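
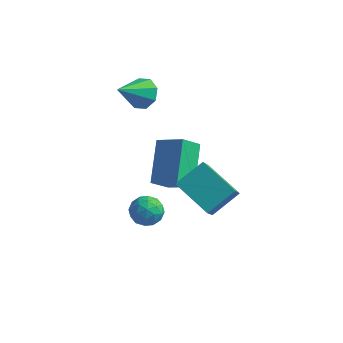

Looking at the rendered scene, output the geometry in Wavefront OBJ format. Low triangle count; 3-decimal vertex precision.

v -2.769 1.831 1.329
v -2.139 1.945 1.809
v -3.311 0.609 2.331
v -2.62 2.289 1.968
v -3.189 2.364 1.753
v -3.511 2.127 1.29
v -3.399 1.717 0.85
v -2.918 1.373 0.69
v -2.35 1.298 0.905
v -2.027 1.535 1.369
v 0.118 -0.968 -1.111
v -0.378 0.651 0.165
v -1.118 -0.869 -1.718
v -1.614 0.75 -0.442
v 0.554 -0.23 -1.878
v 0.058 1.389 -0.602
v -0.682 -0.131 -2.485
v -1.178 1.488 -1.209
v -1.353 -1.388 -2.289
v -0.84 -1.012 -2.718
v -0.94 -2.468 -2.742
v -0.427 -2.092 -3.171
v -0.349 -2.11 -2.408
v -0.605 -1.442 -2.128
v -1.175 -2.038 -3.332
v -1.431 -1.37 -3.052
v -0.73 -1.413 -3.363
v -0.22 -1.458 -2.791
v -1.56 -2.022 -2.669
v -1.05 -2.067 -2.097
v -1.133 -1.105 -2.463
v -0.647 -2.375 -2.997
v -0.602 -2.385 -2.548
v -0.3 -2.164 -2.8
v -0.995 -1.358 -2.117
v -0.693 -1.137 -2.369
v -0.405 -1.783 -2.186
v -1.087 -2.343 -3.091
v -0.785 -2.122 -3.343
v -1.48 -1.316 -2.66
v -1.178 -1.095 -2.912
v -1.375 -1.697 -3.274
v -0.767 -1.12 -3.095
v -0.524 -1.754 -3.361
v -0.964 -1.723 -3.456
v -1.114 -1.33 -3.291
v -0.467 -1.146 -2.759
v -0.224 -1.781 -3.025
v -0.178 -1.791 -2.577
v -0.328 -1.399 -2.412
v -0.402 -1.382 -3.138
v -1.556 -1.699 -2.435
v -1.313 -2.334 -2.701
v -1.452 -2.081 -3.048
v -1.602 -1.689 -2.883
v -1.256 -1.726 -2.099
v -1.013 -2.36 -2.365
v -0.666 -2.15 -2.169
v -0.816 -1.757 -2.004
v -1.378 -2.098 -2.322
v 0.697 -1.858 -0.364
v 0.96 -2.95 0.845
v 1.397 -0.827 0.416
v 1.66 -1.919 1.625
v 2.28 -2.341 -1.145
v 2.543 -3.433 0.064
v 2.98 -1.31 -0.365
v 3.243 -2.402 0.844
f 2 1 4
f 2 4 3
f 4 1 5
f 4 5 3
f 5 1 6
f 5 6 3
f 6 1 7
f 6 7 3
f 7 1 8
f 7 8 3
f 8 1 9
f 8 9 3
f 9 1 10
f 9 10 3
f 10 1 2
f 10 2 3
f 12 14 11
f 15 12 11
f 11 14 13
f 13 15 11
f 12 18 14
f 16 12 15
f 16 18 12
f 14 18 13
f 17 15 13
f 13 18 17
f 17 16 15
f 18 16 17
f 19 56 35
f 56 30 59
f 35 59 24
f 56 59 35
f 19 35 31
f 35 24 36
f 31 36 20
f 35 36 31
f 19 31 40
f 31 20 41
f 40 41 26
f 31 41 40
f 19 40 52
f 40 26 55
f 52 55 29
f 40 55 52
f 19 52 56
f 52 29 60
f 56 60 30
f 52 60 56
f 20 36 47
f 36 24 50
f 47 50 28
f 36 50 47
f 24 59 37
f 59 30 58
f 37 58 23
f 59 58 37
f 30 60 57
f 60 29 53
f 57 53 21
f 60 53 57
f 29 55 54
f 55 26 42
f 54 42 25
f 55 42 54
f 26 41 46
f 41 20 43
f 46 43 27
f 41 43 46
f 22 48 34
f 48 28 49
f 34 49 23
f 48 49 34
f 22 34 32
f 34 23 33
f 32 33 21
f 34 33 32
f 22 32 39
f 32 21 38
f 39 38 25
f 32 38 39
f 22 39 44
f 39 25 45
f 44 45 27
f 39 45 44
f 22 44 48
f 44 27 51
f 48 51 28
f 44 51 48
f 23 49 37
f 49 28 50
f 37 50 24
f 49 50 37
f 21 33 57
f 33 23 58
f 57 58 30
f 33 58 57
f 25 38 54
f 38 21 53
f 54 53 29
f 38 53 54
f 27 45 46
f 45 25 42
f 46 42 26
f 45 42 46
f 28 51 47
f 51 27 43
f 47 43 20
f 51 43 47
f 62 64 61
f 65 62 61
f 61 64 63
f 63 65 61
f 62 68 64
f 66 62 65
f 66 68 62
f 64 68 63
f 67 65 63
f 63 68 67
f 67 66 65
f 68 66 67



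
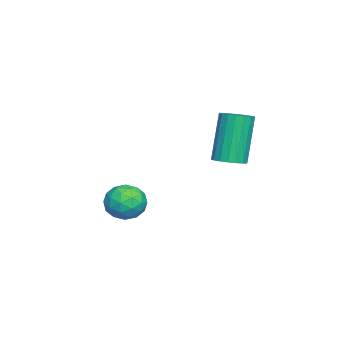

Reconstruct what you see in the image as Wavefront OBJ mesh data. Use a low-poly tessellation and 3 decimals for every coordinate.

v -1.884 -1.11 -0.8
v -1.457 -1.783 -1.155
v -3.083 -1.857 -0.825
v -2.656 -2.53 -1.18
v -2.498 -2.3 -0.353
v -1.757 -1.839 -0.338
v -2.783 -1.801 -1.642
v -2.042 -1.34 -1.627
v -2.013 -2.21 -1.676
v -1.837 -2.519 -0.879
v -2.703 -1.121 -1.101
v -2.527 -1.43 -0.304
v -1.566 -1.381 -0.976
v -2.974 -2.259 -1.004
v -2.882 -2.124 -0.518
v -2.631 -2.52 -0.727
v -1.742 -1.414 -0.495
v -1.491 -1.81 -0.704
v -2.103 -2.114 -0.232
v -3.049 -1.83 -1.276
v -2.798 -2.226 -1.485
v -1.909 -1.12 -1.253
v -1.658 -1.516 -1.462
v -2.437 -1.526 -1.748
v -1.641 -2.028 -1.49
v -2.346 -2.467 -1.505
v -2.42 -2.038 -1.777
v -1.985 -1.767 -1.768
v -1.538 -2.209 -1.022
v -2.242 -2.648 -1.036
v -2.149 -2.513 -0.55
v -1.714 -2.242 -0.541
v -1.864 -2.46 -1.328
v -2.298 -0.992 -0.944
v -3.002 -1.431 -0.958
v -2.826 -1.398 -1.439
v -2.391 -1.127 -1.43
v -2.194 -1.173 -0.475
v -2.899 -1.612 -0.49
v -2.555 -1.873 -0.212
v -2.12 -1.602 -0.203
v -2.676 -1.18 -0.652
v -0.895 2.333 2.026
v -0.313 2.131 2.232
v -0.983 2.264 4.26
v -1.565 2.467 4.054
v -0.281 2.418 2.223
v -0.951 2.552 4.251
v -0.372 2.689 2.175
v -1.042 2.822 4.203
v -0.566 2.889 2.098
v -1.236 3.022 4.126
v -0.825 2.979 2.007
v -1.495 3.113 4.035
v -1.098 2.941 1.919
v -1.768 3.075 3.947
v -1.331 2.783 1.852
v -2.001 2.917 3.88
v -1.477 2.536 1.82
v -2.147 2.669 3.848
v -1.509 2.248 1.829
v -2.179 2.382 3.857
v -1.418 1.978 1.877
v -2.088 2.111 3.905
v -1.224 1.778 1.954
v -1.894 1.911 3.982
v -0.965 1.687 2.045
v -1.635 1.821 4.073
v -0.692 1.725 2.133
v -1.362 1.859 4.161
v -0.459 1.883 2.2
v -1.129 2.017 4.228
f 1 38 17
f 38 12 41
f 17 41 6
f 38 41 17
f 1 17 13
f 17 6 18
f 13 18 2
f 17 18 13
f 1 13 22
f 13 2 23
f 22 23 8
f 13 23 22
f 1 22 34
f 22 8 37
f 34 37 11
f 22 37 34
f 1 34 38
f 34 11 42
f 38 42 12
f 34 42 38
f 2 18 29
f 18 6 32
f 29 32 10
f 18 32 29
f 6 41 19
f 41 12 40
f 19 40 5
f 41 40 19
f 12 42 39
f 42 11 35
f 39 35 3
f 42 35 39
f 11 37 36
f 37 8 24
f 36 24 7
f 37 24 36
f 8 23 28
f 23 2 25
f 28 25 9
f 23 25 28
f 4 30 16
f 30 10 31
f 16 31 5
f 30 31 16
f 4 16 14
f 16 5 15
f 14 15 3
f 16 15 14
f 4 14 21
f 14 3 20
f 21 20 7
f 14 20 21
f 4 21 26
f 21 7 27
f 26 27 9
f 21 27 26
f 4 26 30
f 26 9 33
f 30 33 10
f 26 33 30
f 5 31 19
f 31 10 32
f 19 32 6
f 31 32 19
f 3 15 39
f 15 5 40
f 39 40 12
f 15 40 39
f 7 20 36
f 20 3 35
f 36 35 11
f 20 35 36
f 9 27 28
f 27 7 24
f 28 24 8
f 27 24 28
f 10 33 29
f 33 9 25
f 29 25 2
f 33 25 29
f 44 43 47
f 44 47 45
f 45 47 48
f 45 48 46
f 47 43 49
f 47 49 48
f 48 49 50
f 48 50 46
f 49 43 51
f 49 51 50
f 50 51 52
f 50 52 46
f 51 43 53
f 51 53 52
f 52 53 54
f 52 54 46
f 53 43 55
f 53 55 54
f 54 55 56
f 54 56 46
f 55 43 57
f 55 57 56
f 56 57 58
f 56 58 46
f 57 43 59
f 57 59 58
f 58 59 60
f 58 60 46
f 59 43 61
f 59 61 60
f 60 61 62
f 60 62 46
f 61 43 63
f 61 63 62
f 62 63 64
f 62 64 46
f 63 43 65
f 63 65 64
f 64 65 66
f 64 66 46
f 65 43 67
f 65 67 66
f 66 67 68
f 66 68 46
f 67 43 69
f 67 69 68
f 68 69 70
f 68 70 46
f 69 43 71
f 69 71 70
f 70 71 72
f 70 72 46
f 71 43 44
f 71 44 72
f 72 44 45
f 72 45 46



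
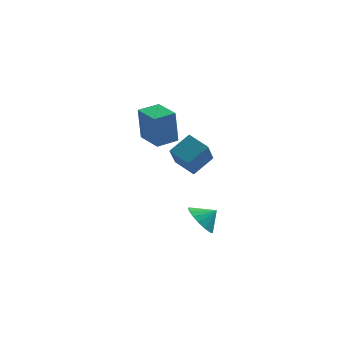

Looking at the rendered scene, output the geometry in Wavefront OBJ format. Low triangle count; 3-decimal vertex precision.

v -3.055 2.318 1.425
v -3.201 2.274 3.419
v -3.93 3.657 1.389
v -4.076 3.614 3.384
v -2.004 3.006 1.516
v -2.15 2.963 3.511
v -2.879 4.346 1.481
v -3.025 4.302 3.475
v -0.839 -3.008 -0.741
v -0.246 -3.006 -1.509
v -0.061 -2.832 -0.139
v -0.378 -2.562 -1.468
v -0.615 -2.221 -1.262
v -0.904 -2.06 -0.936
v -1.177 -2.116 -0.565
v -1.374 -2.377 -0.235
v -1.448 -2.782 -0.02
v -1.382 -3.239 0.029
v -1.193 -3.643 -0.098
v -0.922 -3.902 -0.373
v -0.632 -3.956 -0.732
v -0.39 -3.793 -1.093
v -0.251 -3.45 -1.373
v -2.106 -0.104 1.665
v -2.364 -1.2 3.056
v -1.157 0.622 2.413
v -1.415 -0.474 3.804
v -1.185 -0.866 1.236
v -1.443 -1.962 2.627
v -0.236 -0.14 1.984
v -0.494 -1.236 3.375
f 2 4 1
f 5 2 1
f 1 4 3
f 3 5 1
f 2 8 4
f 6 2 5
f 6 8 2
f 4 8 3
f 7 5 3
f 3 8 7
f 7 6 5
f 8 6 7
f 10 9 12
f 10 12 11
f 12 9 13
f 12 13 11
f 13 9 14
f 13 14 11
f 14 9 15
f 14 15 11
f 15 9 16
f 15 16 11
f 16 9 17
f 16 17 11
f 17 9 18
f 17 18 11
f 18 9 19
f 18 19 11
f 19 9 20
f 19 20 11
f 20 9 21
f 20 21 11
f 21 9 22
f 21 22 11
f 22 9 23
f 22 23 11
f 23 9 10
f 23 10 11
f 25 27 24
f 28 25 24
f 24 27 26
f 26 28 24
f 25 31 27
f 29 25 28
f 29 31 25
f 27 31 26
f 30 28 26
f 26 31 30
f 30 29 28
f 31 29 30



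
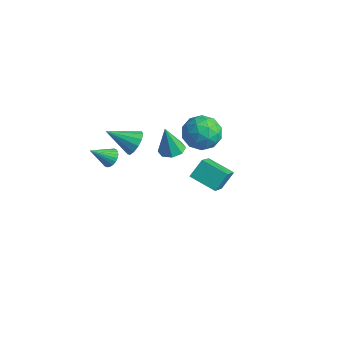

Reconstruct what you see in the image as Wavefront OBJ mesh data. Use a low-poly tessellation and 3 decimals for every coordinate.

v -1.987 -3.312 1.768
v -1.616 -3.128 2.159
v -2.413 -4.248 2.612
v -1.794 -3.004 2.207
v -2.002 -2.927 2.187
v -2.207 -2.908 2.104
v -2.379 -2.951 1.97
v -2.491 -3.049 1.805
v -2.527 -3.187 1.634
v -2.48 -3.345 1.484
v -2.358 -3.497 1.376
v -2.18 -3.621 1.329
v -1.972 -3.698 1.348
v -1.767 -3.716 1.432
v -1.595 -3.673 1.566
v -1.483 -3.575 1.731
v -1.447 -3.437 1.902
v -1.494 -3.28 2.052
v -0.792 -0.398 1.518
v -0.246 -0.853 1.529
v -1.028 -0.642 3.122
v -0.093 -0.341 1.629
v -0.349 0.137 1.664
v -0.864 0.302 1.613
v -1.337 0.056 1.506
v -1.491 -0.455 1.406
v -1.235 -0.933 1.371
v -0.719 -1.098 1.422
v -2.505 2.776 -3.668
v -2.498 3.618 -2.827
v -1.094 3.273 -4.177
v -1.087 4.115 -3.335
v -1.573 1.465 -2.365
v -1.566 2.307 -1.523
v -0.162 1.962 -2.873
v -0.155 2.804 -2.032
v -0.733 1.68 1.728
v 0.225 1.961 2.145
v -0.665 0.159 2.595
v 0.293 0.44 3.012
v -0.605 0.961 3.32
v -0.647 1.901 2.784
v 0.207 0.219 1.956
v 0.165 1.159 1.42
v 0.807 1.058 2.286
v 0.305 1.516 3.13
v -0.745 0.604 1.61
v -1.247 1.062 2.454
v -0.26 1.954 1.86
v -0.18 0.166 2.88
v -0.708 0.472 3.061
v -0.144 0.637 3.306
v -0.773 1.919 2.236
v -0.209 2.084 2.482
v -0.697 1.496 3.172
v -0.231 0.036 2.258
v 0.333 0.201 2.504
v -0.296 1.483 1.434
v 0.268 1.648 1.679
v 0.257 0.624 1.568
v 0.645 1.589 2.189
v 0.685 0.694 2.698
v 0.634 0.565 2.077
v 0.61 1.117 1.762
v 0.35 1.858 2.684
v 0.39 0.964 3.194
v -0.138 1.27 3.375
v -0.162 1.822 3.06
v 0.692 1.327 2.767
v -0.83 1.156 1.546
v -0.79 0.262 2.056
v -0.278 0.298 1.68
v -0.302 0.85 1.365
v -1.125 1.426 2.042
v -1.085 0.531 2.551
v -1.05 1.003 2.978
v -1.074 1.555 2.663
v -1.132 0.793 1.973
v -1.093 -2.486 3.047
v -0.557 -3.01 3.05
v -2.087 -3.494 3.893
v -0.498 -2.777 3.398
v -0.628 -2.451 3.634
v -0.905 -2.137 3.683
v -1.242 -1.932 3.531
v -1.532 -1.904 3.224
v -1.682 -2.06 2.862
v -1.646 -2.351 2.558
v -1.434 -2.685 2.409
v -1.113 -2.956 2.463
v -0.787 -3.077 2.702
f 2 1 4
f 2 4 3
f 4 1 5
f 4 5 3
f 5 1 6
f 5 6 3
f 6 1 7
f 6 7 3
f 7 1 8
f 7 8 3
f 8 1 9
f 8 9 3
f 9 1 10
f 9 10 3
f 10 1 11
f 10 11 3
f 11 1 12
f 11 12 3
f 12 1 13
f 12 13 3
f 13 1 14
f 13 14 3
f 14 1 15
f 14 15 3
f 15 1 16
f 15 16 3
f 16 1 17
f 16 17 3
f 17 1 18
f 17 18 3
f 18 1 2
f 18 2 3
f 20 19 22
f 20 22 21
f 22 19 23
f 22 23 21
f 23 19 24
f 23 24 21
f 24 19 25
f 24 25 21
f 25 19 26
f 25 26 21
f 26 19 27
f 26 27 21
f 27 19 28
f 27 28 21
f 28 19 20
f 28 20 21
f 30 32 29
f 33 30 29
f 29 32 31
f 31 33 29
f 30 36 32
f 34 30 33
f 34 36 30
f 32 36 31
f 35 33 31
f 31 36 35
f 35 34 33
f 36 34 35
f 37 74 53
f 74 48 77
f 53 77 42
f 74 77 53
f 37 53 49
f 53 42 54
f 49 54 38
f 53 54 49
f 37 49 58
f 49 38 59
f 58 59 44
f 49 59 58
f 37 58 70
f 58 44 73
f 70 73 47
f 58 73 70
f 37 70 74
f 70 47 78
f 74 78 48
f 70 78 74
f 38 54 65
f 54 42 68
f 65 68 46
f 54 68 65
f 42 77 55
f 77 48 76
f 55 76 41
f 77 76 55
f 48 78 75
f 78 47 71
f 75 71 39
f 78 71 75
f 47 73 72
f 73 44 60
f 72 60 43
f 73 60 72
f 44 59 64
f 59 38 61
f 64 61 45
f 59 61 64
f 40 66 52
f 66 46 67
f 52 67 41
f 66 67 52
f 40 52 50
f 52 41 51
f 50 51 39
f 52 51 50
f 40 50 57
f 50 39 56
f 57 56 43
f 50 56 57
f 40 57 62
f 57 43 63
f 62 63 45
f 57 63 62
f 40 62 66
f 62 45 69
f 66 69 46
f 62 69 66
f 41 67 55
f 67 46 68
f 55 68 42
f 67 68 55
f 39 51 75
f 51 41 76
f 75 76 48
f 51 76 75
f 43 56 72
f 56 39 71
f 72 71 47
f 56 71 72
f 45 63 64
f 63 43 60
f 64 60 44
f 63 60 64
f 46 69 65
f 69 45 61
f 65 61 38
f 69 61 65
f 80 79 82
f 80 82 81
f 82 79 83
f 82 83 81
f 83 79 84
f 83 84 81
f 84 79 85
f 84 85 81
f 85 79 86
f 85 86 81
f 86 79 87
f 86 87 81
f 87 79 88
f 87 88 81
f 88 79 89
f 88 89 81
f 89 79 90
f 89 90 81
f 90 79 91
f 90 91 81
f 91 79 80
f 91 80 81



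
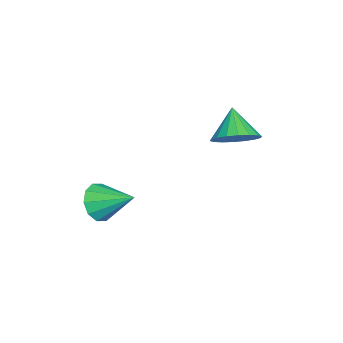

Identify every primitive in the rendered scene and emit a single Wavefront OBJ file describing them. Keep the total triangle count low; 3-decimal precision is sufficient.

v 2.872 -2.119 -2.772
v 3.181 -1.782 -3.536
v 3.248 -0.681 -1.988
v 2.646 -1.661 -3.501
v 2.197 -1.715 -3.188
v 2.006 -1.923 -2.716
v 2.146 -2.206 -2.265
v 2.564 -2.455 -2.008
v 3.099 -2.576 -2.043
v 3.548 -2.522 -2.356
v 3.739 -2.314 -2.829
v 3.599 -2.032 -3.279
v -1.592 2.108 -1.575
v -1.1 2.725 -0.945
v -2.568 1.752 -0.465
v -1.408 2.995 -1.129
v -1.753 3.09 -1.401
v -2.066 2.99 -1.708
v -2.285 2.716 -1.989
v -2.367 2.321 -2.187
v -2.296 1.884 -2.265
v -2.085 1.491 -2.205
v -1.777 1.221 -2.021
v -1.432 1.126 -1.749
v -1.119 1.226 -1.442
v -0.9 1.5 -1.162
v -0.818 1.895 -0.963
v -0.889 2.332 -0.886
f 2 1 4
f 2 4 3
f 4 1 5
f 4 5 3
f 5 1 6
f 5 6 3
f 6 1 7
f 6 7 3
f 7 1 8
f 7 8 3
f 8 1 9
f 8 9 3
f 9 1 10
f 9 10 3
f 10 1 11
f 10 11 3
f 11 1 12
f 11 12 3
f 12 1 2
f 12 2 3
f 14 13 16
f 14 16 15
f 16 13 17
f 16 17 15
f 17 13 18
f 17 18 15
f 18 13 19
f 18 19 15
f 19 13 20
f 19 20 15
f 20 13 21
f 20 21 15
f 21 13 22
f 21 22 15
f 22 13 23
f 22 23 15
f 23 13 24
f 23 24 15
f 24 13 25
f 24 25 15
f 25 13 26
f 25 26 15
f 26 13 27
f 26 27 15
f 27 13 28
f 27 28 15
f 28 13 14
f 28 14 15



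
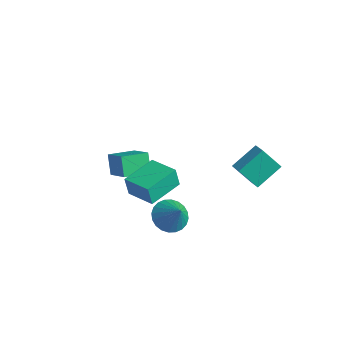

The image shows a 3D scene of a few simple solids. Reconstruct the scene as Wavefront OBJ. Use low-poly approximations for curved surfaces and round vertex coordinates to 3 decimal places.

v -3.749 -1.204 -2.081
v -4.417 -0.778 -1.063
v -3.206 0.227 -2.325
v -3.875 0.654 -1.307
v -2.265 -1.574 -0.953
v -2.934 -1.147 0.065
v -1.723 -0.142 -1.197
v -2.391 0.284 -0.179
v 0.416 -0.799 -2.967
v 1.257 -0.733 -3.575
v 1.364 -0.941 -1.673
v 1.193 -0.343 -3.486
v 1.011 -0.022 -3.318
v 0.739 0.181 -3.096
v 0.417 0.235 -2.854
v 0.095 0.131 -2.63
v -0.178 -0.115 -2.457
v -0.36 -0.464 -2.362
v -0.425 -0.865 -2.358
v -0.361 -1.256 -2.448
v -0.179 -1.577 -2.616
v 0.094 -1.779 -2.838
v 0.416 -1.833 -3.08
v 0.737 -1.729 -3.304
v 1.01 -1.484 -3.477
v 1.193 -1.134 -3.572
v 1.274 2.933 -0.565
v 1.496 4.475 0.336
v 2.083 3.564 -1.845
v 2.304 5.106 -0.943
v 2.076 2.614 -0.217
v 2.297 4.156 0.685
v 2.884 3.245 -1.496
v 3.106 4.787 -0.595
v 0.387 -3.657 1.064
v 0.188 -3.75 2.193
v 0.279 -1.636 1.211
v 0.081 -1.729 2.34
v 2.039 -3.591 1.36
v 1.841 -3.684 2.489
v 1.932 -1.57 1.507
v 1.733 -1.663 2.636
f 2 4 1
f 5 2 1
f 1 4 3
f 3 5 1
f 2 8 4
f 6 2 5
f 6 8 2
f 4 8 3
f 7 5 3
f 3 8 7
f 7 6 5
f 8 6 7
f 10 9 12
f 10 12 11
f 12 9 13
f 12 13 11
f 13 9 14
f 13 14 11
f 14 9 15
f 14 15 11
f 15 9 16
f 15 16 11
f 16 9 17
f 16 17 11
f 17 9 18
f 17 18 11
f 18 9 19
f 18 19 11
f 19 9 20
f 19 20 11
f 20 9 21
f 20 21 11
f 21 9 22
f 21 22 11
f 22 9 23
f 22 23 11
f 23 9 24
f 23 24 11
f 24 9 25
f 24 25 11
f 25 9 26
f 25 26 11
f 26 9 10
f 26 10 11
f 28 30 27
f 31 28 27
f 27 30 29
f 29 31 27
f 28 34 30
f 32 28 31
f 32 34 28
f 30 34 29
f 33 31 29
f 29 34 33
f 33 32 31
f 34 32 33
f 36 38 35
f 39 36 35
f 35 38 37
f 37 39 35
f 36 42 38
f 40 36 39
f 40 42 36
f 38 42 37
f 41 39 37
f 37 42 41
f 41 40 39
f 42 40 41



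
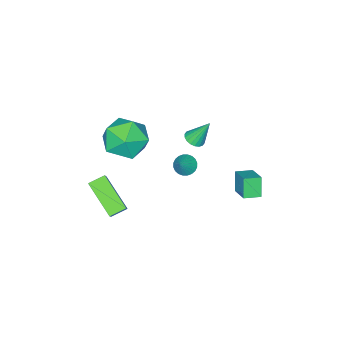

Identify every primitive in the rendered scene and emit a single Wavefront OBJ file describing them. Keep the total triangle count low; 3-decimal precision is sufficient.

v 1.799 -1.79 4.607
v 2.229 -2.518 3.772
v 0.011 -2.342 4.168
v 0.441 -3.07 3.333
v 0.627 -3.309 4.482
v 1.732 -2.967 4.754
v 0.508 -1.893 3.186
v 1.613 -1.551 3.458
v 1.431 -2.582 2.894
v 1.505 -3.456 3.695
v 0.735 -1.404 4.245
v 0.809 -2.278 5.046
v -3.359 -3.051 -1.828
v -2.981 -2.859 -2.223
v -2.661 -2.789 -1.032
v -3.099 -2.671 -2.181
v -3.258 -2.541 -2.084
v -3.431 -2.488 -1.949
v -3.594 -2.522 -1.795
v -3.721 -2.635 -1.647
v -3.793 -2.813 -1.525
v -3.799 -3.026 -1.45
v -3.737 -3.243 -1.432
v -3.619 -3.431 -1.475
v -3.46 -3.561 -1.571
v -3.287 -3.613 -1.706
v -3.124 -3.58 -1.86
v -2.997 -3.466 -2.009
v -2.925 -3.289 -2.13
v -2.919 -3.076 -2.205
v -2.802 1.524 0.014
v -3.16 1.193 0.943
v -2.284 2.465 0.549
v -2.643 2.134 1.479
v -2.117 1.086 0.121
v -2.476 0.755 1.051
v -1.6 2.027 0.657
v -1.958 1.696 1.586
v 0.597 -2.942 -2.077
v 0.329 -4.512 -0.952
v 1.607 -2.006 -0.531
v 1.339 -3.576 0.594
v 1.321 -3.264 -2.354
v 1.053 -4.834 -1.229
v 2.331 -2.328 -0.808
v 2.063 -3.898 0.317
v -1.998 -1.244 2.461
v -1.628 -0.895 2.42
v -2.382 -0.696 3.679
v -1.805 -0.794 2.319
v -2.019 -0.782 2.246
v -2.23 -0.862 2.216
v -2.394 -1.017 2.234
v -2.48 -1.218 2.297
v -2.471 -1.423 2.393
v -2.367 -1.594 2.502
v -2.191 -1.695 2.603
v -1.977 -1.706 2.676
v -1.766 -1.627 2.706
v -1.602 -1.471 2.688
v -1.516 -1.271 2.625
v -1.525 -1.065 2.529
f 1 12 6
f 1 6 2
f 1 2 8
f 1 8 11
f 1 11 12
f 2 6 10
f 6 12 5
f 12 11 3
f 11 8 7
f 8 2 9
f 4 10 5
f 4 5 3
f 4 3 7
f 4 7 9
f 4 9 10
f 5 10 6
f 3 5 12
f 7 3 11
f 9 7 8
f 10 9 2
f 14 13 16
f 14 16 15
f 16 13 17
f 16 17 15
f 17 13 18
f 17 18 15
f 18 13 19
f 18 19 15
f 19 13 20
f 19 20 15
f 20 13 21
f 20 21 15
f 21 13 22
f 21 22 15
f 22 13 23
f 22 23 15
f 23 13 24
f 23 24 15
f 24 13 25
f 24 25 15
f 25 13 26
f 25 26 15
f 26 13 27
f 26 27 15
f 27 13 28
f 27 28 15
f 28 13 29
f 28 29 15
f 29 13 30
f 29 30 15
f 30 13 14
f 30 14 15
f 32 34 31
f 35 32 31
f 31 34 33
f 33 35 31
f 32 38 34
f 36 32 35
f 36 38 32
f 34 38 33
f 37 35 33
f 33 38 37
f 37 36 35
f 38 36 37
f 40 42 39
f 43 40 39
f 39 42 41
f 41 43 39
f 40 46 42
f 44 40 43
f 44 46 40
f 42 46 41
f 45 43 41
f 41 46 45
f 45 44 43
f 46 44 45
f 48 47 50
f 48 50 49
f 50 47 51
f 50 51 49
f 51 47 52
f 51 52 49
f 52 47 53
f 52 53 49
f 53 47 54
f 53 54 49
f 54 47 55
f 54 55 49
f 55 47 56
f 55 56 49
f 56 47 57
f 56 57 49
f 57 47 58
f 57 58 49
f 58 47 59
f 58 59 49
f 59 47 60
f 59 60 49
f 60 47 61
f 60 61 49
f 61 47 62
f 61 62 49
f 62 47 48
f 62 48 49



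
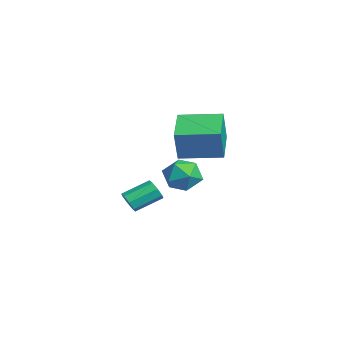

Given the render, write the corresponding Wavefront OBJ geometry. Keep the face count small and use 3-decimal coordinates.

v -3.768 -1.299 -4.25
v -3.516 -1.002 -4.771
v -3.721 0.435 -4.052
v -3.972 0.139 -3.53
v -4.01 -1.057 -4.802
v -4.215 0.38 -4.083
v -4.361 -1.253 -4.51
v -4.566 0.184 -3.791
v -4.365 -1.476 -4.065
v -4.57 -0.039 -3.346
v -4.019 -1.595 -3.728
v -4.224 -0.158 -3.009
v -3.525 -1.54 -3.697
v -3.73 -0.103 -2.978
v -3.174 -1.344 -3.989
v -3.379 0.093 -3.27
v -3.17 -1.121 -4.434
v -3.375 0.316 -3.715
v -2.997 2.278 -2.634
v -2.406 1.491 -2.134
v -4.394 1.169 -2.726
v -3.803 0.382 -2.226
v -4.116 1.279 -1.664
v -3.252 1.964 -1.606
v -3.548 0.696 -3.254
v -2.684 1.381 -3.196
v -2.746 0.513 -2.517
v -3.097 0.874 -1.534
v -3.703 1.786 -3.326
v -4.054 2.147 -2.343
v -0.3 0.655 1.302
v 0.141 0.391 2.954
v 0.327 2.674 1.459
v 0.768 2.41 3.11
v 1.532 0.13 0.73
v 1.973 -0.134 2.381
v 2.159 2.149 0.886
v 2.6 1.885 2.538
f 2 1 5
f 2 5 3
f 3 5 6
f 3 6 4
f 5 1 7
f 5 7 6
f 6 7 8
f 6 8 4
f 7 1 9
f 7 9 8
f 8 9 10
f 8 10 4
f 9 1 11
f 9 11 10
f 10 11 12
f 10 12 4
f 11 1 13
f 11 13 12
f 12 13 14
f 12 14 4
f 13 1 15
f 13 15 14
f 14 15 16
f 14 16 4
f 15 1 17
f 15 17 16
f 16 17 18
f 16 18 4
f 17 1 2
f 17 2 18
f 18 2 3
f 18 3 4
f 19 30 24
f 19 24 20
f 19 20 26
f 19 26 29
f 19 29 30
f 20 24 28
f 24 30 23
f 30 29 21
f 29 26 25
f 26 20 27
f 22 28 23
f 22 23 21
f 22 21 25
f 22 25 27
f 22 27 28
f 23 28 24
f 21 23 30
f 25 21 29
f 27 25 26
f 28 27 20
f 32 34 31
f 35 32 31
f 31 34 33
f 33 35 31
f 32 38 34
f 36 32 35
f 36 38 32
f 34 38 33
f 37 35 33
f 33 38 37
f 37 36 35
f 38 36 37



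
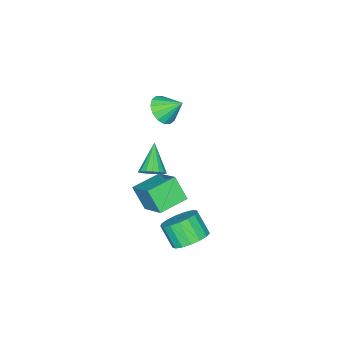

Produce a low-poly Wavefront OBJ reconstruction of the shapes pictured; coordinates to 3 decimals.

v 0.437 0.153 -3.387
v 0.952 -0.092 -3.076
v -0.557 -0.593 -2.333
v 0.9 0.179 -2.933
v 0.743 0.444 -2.893
v 0.515 0.643 -2.967
v 0.269 0.729 -3.137
v 0.062 0.684 -3.365
v -0.06 0.517 -3.597
v -0.068 0.267 -3.782
v 0.04 -0.01 -3.876
v 0.238 -0.248 -3.858
v 0.482 -0.395 -3.733
v 0.716 -0.417 -3.528
v 0.885 -0.307 -3.291
v 1.273 1.307 -2.096
v 1.779 2.674 -1.092
v 1.311 2.062 -3.142
v 1.817 3.428 -2.137
v 2.643 0.952 -2.303
v 3.149 2.318 -1.298
v 2.681 1.706 -3.348
v 3.187 3.073 -2.344
v -3.093 -2.296 -2.688
v -2.503 -2.565 -2.138
v -3.447 -1.404 -1.872
v -2.3 -2.261 -2.382
v -2.31 -1.965 -2.709
v -2.529 -1.759 -3.029
v -2.899 -1.696 -3.259
v -3.321 -1.794 -3.335
v -3.682 -2.026 -3.239
v -3.885 -2.331 -2.994
v -3.875 -2.626 -2.668
v -3.656 -2.833 -2.348
v -3.286 -2.895 -2.118
v -2.864 -2.798 -2.041
v 2.211 3.986 -4.461
v 2.959 3.564 -4.73
v 2.857 2.772 -3.768
v 2.109 3.194 -3.499
v 3.103 3.869 -4.463
v 3.002 3.078 -3.501
v 3.043 4.202 -4.195
v 2.942 3.41 -3.233
v 2.793 4.485 -3.989
v 2.691 3.693 -3.027
v 2.409 4.653 -3.891
v 2.307 3.862 -2.929
v 1.979 4.669 -3.923
v 1.878 3.877 -2.961
v 1.603 4.528 -4.079
v 1.501 3.737 -3.117
v 1.366 4.263 -4.322
v 1.264 3.472 -3.36
v 1.323 3.935 -4.597
v 1.221 3.143 -3.635
v 1.483 3.618 -4.841
v 1.381 2.826 -3.879
v 1.81 3.385 -4.998
v 1.708 2.593 -4.036
v 2.228 3.29 -5.032
v 2.127 2.498 -4.07
v 2.643 3.355 -4.935
v 2.541 2.563 -3.973
f 2 1 4
f 2 4 3
f 4 1 5
f 4 5 3
f 5 1 6
f 5 6 3
f 6 1 7
f 6 7 3
f 7 1 8
f 7 8 3
f 8 1 9
f 8 9 3
f 9 1 10
f 9 10 3
f 10 1 11
f 10 11 3
f 11 1 12
f 11 12 3
f 12 1 13
f 12 13 3
f 13 1 14
f 13 14 3
f 14 1 15
f 14 15 3
f 15 1 2
f 15 2 3
f 17 19 16
f 20 17 16
f 16 19 18
f 18 20 16
f 17 23 19
f 21 17 20
f 21 23 17
f 19 23 18
f 22 20 18
f 18 23 22
f 22 21 20
f 23 21 22
f 25 24 27
f 25 27 26
f 27 24 28
f 27 28 26
f 28 24 29
f 28 29 26
f 29 24 30
f 29 30 26
f 30 24 31
f 30 31 26
f 31 24 32
f 31 32 26
f 32 24 33
f 32 33 26
f 33 24 34
f 33 34 26
f 34 24 35
f 34 35 26
f 35 24 36
f 35 36 26
f 36 24 37
f 36 37 26
f 37 24 25
f 37 25 26
f 39 38 42
f 39 42 40
f 40 42 43
f 40 43 41
f 42 38 44
f 42 44 43
f 43 44 45
f 43 45 41
f 44 38 46
f 44 46 45
f 45 46 47
f 45 47 41
f 46 38 48
f 46 48 47
f 47 48 49
f 47 49 41
f 48 38 50
f 48 50 49
f 49 50 51
f 49 51 41
f 50 38 52
f 50 52 51
f 51 52 53
f 51 53 41
f 52 38 54
f 52 54 53
f 53 54 55
f 53 55 41
f 54 38 56
f 54 56 55
f 55 56 57
f 55 57 41
f 56 38 58
f 56 58 57
f 57 58 59
f 57 59 41
f 58 38 60
f 58 60 59
f 59 60 61
f 59 61 41
f 60 38 62
f 60 62 61
f 61 62 63
f 61 63 41
f 62 38 64
f 62 64 63
f 63 64 65
f 63 65 41
f 64 38 39
f 64 39 65
f 65 39 40
f 65 40 41



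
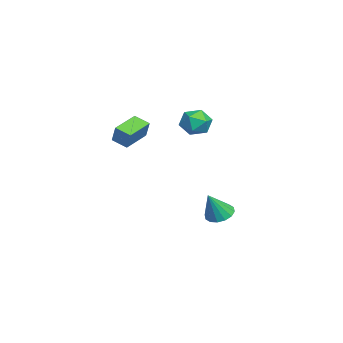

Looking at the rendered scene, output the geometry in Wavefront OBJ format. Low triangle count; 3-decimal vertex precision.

v 1.564 -3.306 2.897
v 2.059 -3.078 3.932
v 1.991 -2.488 2.512
v 2.486 -2.26 3.547
v 2.914 -4.22 2.453
v 3.409 -3.992 3.488
v 3.341 -3.402 2.068
v 3.836 -3.174 3.103
v -4.574 0.245 0.973
v -4.188 0.839 1.736
v -3.612 -1.039 1.484
v -3.226 -0.445 2.247
v -4.219 -0.755 2.28
v -4.814 0.039 1.964
v -2.986 -0.239 1.256
v -3.581 0.555 0.94
v -3.207 0.539 1.911
v -3.969 0.221 2.544
v -3.831 -0.421 0.676
v -4.593 -0.739 1.309
v -2.172 1.329 -4.784
v -1.367 1.666 -5.007
v -1.448 0.691 -3.136
v -1.583 2.01 -4.779
v -1.956 2.172 -4.552
v -2.387 2.108 -4.388
v -2.761 1.836 -4.329
v -2.976 1.427 -4.393
v -2.976 0.993 -4.561
v -2.76 0.649 -4.79
v -2.387 0.487 -5.016
v -1.956 0.551 -5.181
v -1.582 0.823 -5.239
v -1.367 1.231 -5.175
f 2 4 1
f 5 2 1
f 1 4 3
f 3 5 1
f 2 8 4
f 6 2 5
f 6 8 2
f 4 8 3
f 7 5 3
f 3 8 7
f 7 6 5
f 8 6 7
f 9 20 14
f 9 14 10
f 9 10 16
f 9 16 19
f 9 19 20
f 10 14 18
f 14 20 13
f 20 19 11
f 19 16 15
f 16 10 17
f 12 18 13
f 12 13 11
f 12 11 15
f 12 15 17
f 12 17 18
f 13 18 14
f 11 13 20
f 15 11 19
f 17 15 16
f 18 17 10
f 22 21 24
f 22 24 23
f 24 21 25
f 24 25 23
f 25 21 26
f 25 26 23
f 26 21 27
f 26 27 23
f 27 21 28
f 27 28 23
f 28 21 29
f 28 29 23
f 29 21 30
f 29 30 23
f 30 21 31
f 30 31 23
f 31 21 32
f 31 32 23
f 32 21 33
f 32 33 23
f 33 21 34
f 33 34 23
f 34 21 22
f 34 22 23



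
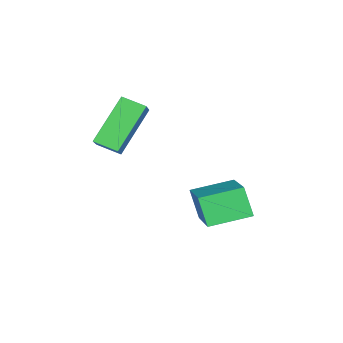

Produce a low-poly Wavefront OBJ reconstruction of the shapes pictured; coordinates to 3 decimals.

v -4.793 -3.642 0.281
v -4.12 -3.581 0.859
v -4.657 -2.88 0.042
v -3.983 -2.819 0.62
v -3.657 -4.241 -0.98
v -2.983 -4.18 -0.402
v -3.52 -3.479 -1.219
v -2.847 -3.418 -0.641
v -3.602 -1.192 -3.748
v -3.973 -1.543 -2.83
v -4.138 0.033 -3.497
v -4.509 -0.318 -2.579
v -1.931 -0.642 -2.861
v -2.302 -0.993 -1.943
v -2.467 0.583 -2.61
v -2.838 0.232 -1.692
f 2 4 1
f 5 2 1
f 1 4 3
f 3 5 1
f 2 8 4
f 6 2 5
f 6 8 2
f 4 8 3
f 7 5 3
f 3 8 7
f 7 6 5
f 8 6 7
f 10 12 9
f 13 10 9
f 9 12 11
f 11 13 9
f 10 16 12
f 14 10 13
f 14 16 10
f 12 16 11
f 15 13 11
f 11 16 15
f 15 14 13
f 16 14 15



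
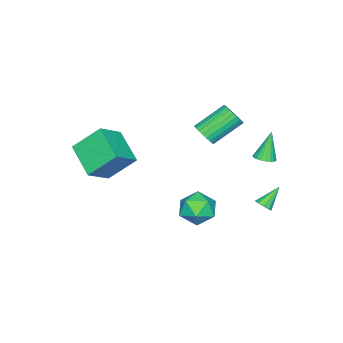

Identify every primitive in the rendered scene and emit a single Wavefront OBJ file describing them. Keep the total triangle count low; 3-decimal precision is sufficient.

v 2.001 -4.439 0.849
v 3.33 -4.742 1.815
v 1.292 -3.23 2.205
v 2.62 -3.534 3.17
v 3 -2.866 -0.03
v 4.328 -3.17 0.935
v 2.29 -1.658 1.325
v 3.619 -1.961 2.291
v -2.695 2.714 0.004
v -2.211 3.037 0.187
v -3.325 2.746 1.616
v -2.374 3.219 0.12
v -2.592 3.314 0.033
v -2.829 3.306 -0.059
v -3.042 3.195 -0.14
v -3.195 3.001 -0.196
v -3.262 2.757 -0.218
v -3.231 2.506 -0.201
v -3.107 2.29 -0.148
v -2.913 2.149 -0.069
v -2.68 2.104 0.023
v -2.45 2.165 0.111
v -2.263 2.321 0.181
v -2.15 2.545 0.221
v -2.132 2.798 0.223
v 2.023 2.612 -0.208
v 2.887 2.675 0.369
v 2.773 1.485 -1.209
v 3.637 1.548 -0.632
v 2.779 1.108 -0.239
v 2.315 1.805 0.38
v 3.345 2.355 -1.22
v 2.881 3.052 -0.601
v 3.704 2.516 -0.256
v 3.354 1.745 0.35
v 2.306 2.415 -1.19
v 1.956 1.644 -0.584
v -2.946 2.566 -3.887
v -2.625 2.471 -3.489
v -3.994 2.934 -2.953
v -2.596 2.811 -3.59
v -2.731 3.036 -3.83
v -2.967 3.041 -4.097
v -3.193 2.824 -4.265
v -3.304 2.486 -4.256
v -3.247 2.186 -4.074
v -3.05 2.063 -3.805
v -2.805 2.176 -3.573
v -0.525 0.46 2.243
v 0.006 0.697 2.668
v -1.305 1.637 3.782
v -1.835 1.4 3.357
v -0.008 0.903 2.477
v -1.319 1.843 3.591
v -0.101 1.042 2.251
v -1.411 1.982 3.365
v -0.258 1.092 2.024
v -1.569 2.032 3.138
v -0.456 1.046 1.83
v -1.767 1.985 2.944
v -0.664 0.911 1.699
v -1.975 1.85 2.813
v -0.851 0.707 1.651
v -2.162 1.646 2.765
v -0.989 0.465 1.693
v -2.299 1.405 2.806
v -1.055 0.223 1.818
v -2.366 1.163 2.932
v -1.041 0.017 2.009
v -2.352 0.957 3.123
v -0.949 -0.122 2.235
v -2.259 0.818 3.349
v -0.791 -0.172 2.462
v -2.102 0.768 3.576
v -0.593 -0.125 2.656
v -1.904 0.814 3.77
v -0.385 0.01 2.787
v -1.696 0.949 3.901
v -0.198 0.214 2.835
v -1.509 1.153 3.949
v -0.061 0.455 2.794
v -1.371 1.395 3.907
f 2 4 1
f 5 2 1
f 1 4 3
f 3 5 1
f 2 8 4
f 6 2 5
f 6 8 2
f 4 8 3
f 7 5 3
f 3 8 7
f 7 6 5
f 8 6 7
f 10 9 12
f 10 12 11
f 12 9 13
f 12 13 11
f 13 9 14
f 13 14 11
f 14 9 15
f 14 15 11
f 15 9 16
f 15 16 11
f 16 9 17
f 16 17 11
f 17 9 18
f 17 18 11
f 18 9 19
f 18 19 11
f 19 9 20
f 19 20 11
f 20 9 21
f 20 21 11
f 21 9 22
f 21 22 11
f 22 9 23
f 22 23 11
f 23 9 24
f 23 24 11
f 24 9 25
f 24 25 11
f 25 9 10
f 25 10 11
f 26 37 31
f 26 31 27
f 26 27 33
f 26 33 36
f 26 36 37
f 27 31 35
f 31 37 30
f 37 36 28
f 36 33 32
f 33 27 34
f 29 35 30
f 29 30 28
f 29 28 32
f 29 32 34
f 29 34 35
f 30 35 31
f 28 30 37
f 32 28 36
f 34 32 33
f 35 34 27
f 39 38 41
f 39 41 40
f 41 38 42
f 41 42 40
f 42 38 43
f 42 43 40
f 43 38 44
f 43 44 40
f 44 38 45
f 44 45 40
f 45 38 46
f 45 46 40
f 46 38 47
f 46 47 40
f 47 38 48
f 47 48 40
f 48 38 39
f 48 39 40
f 50 49 53
f 50 53 51
f 51 53 54
f 51 54 52
f 53 49 55
f 53 55 54
f 54 55 56
f 54 56 52
f 55 49 57
f 55 57 56
f 56 57 58
f 56 58 52
f 57 49 59
f 57 59 58
f 58 59 60
f 58 60 52
f 59 49 61
f 59 61 60
f 60 61 62
f 60 62 52
f 61 49 63
f 61 63 62
f 62 63 64
f 62 64 52
f 63 49 65
f 63 65 64
f 64 65 66
f 64 66 52
f 65 49 67
f 65 67 66
f 66 67 68
f 66 68 52
f 67 49 69
f 67 69 68
f 68 69 70
f 68 70 52
f 69 49 71
f 69 71 70
f 70 71 72
f 70 72 52
f 71 49 73
f 71 73 72
f 72 73 74
f 72 74 52
f 73 49 75
f 73 75 74
f 74 75 76
f 74 76 52
f 75 49 77
f 75 77 76
f 76 77 78
f 76 78 52
f 77 49 79
f 77 79 78
f 78 79 80
f 78 80 52
f 79 49 81
f 79 81 80
f 80 81 82
f 80 82 52
f 81 49 50
f 81 50 82
f 82 50 51
f 82 51 52



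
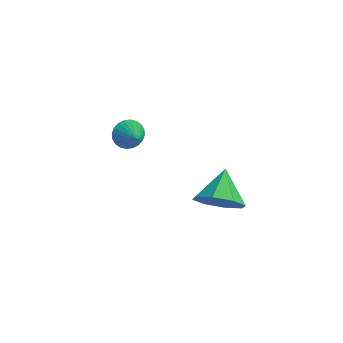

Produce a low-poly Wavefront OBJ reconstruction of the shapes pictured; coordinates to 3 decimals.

v 4.251 1.388 -1.79
v 4.537 1.057 -1.061
v 3.349 1.972 -1.17
v 4.812 1.63 -1.199
v 4.76 2.061 -1.683
v 4.409 2.099 -2.229
v 3.966 1.72 -2.518
v 3.69 1.147 -2.38
v 3.743 0.716 -1.896
v 4.094 0.678 -1.35
v -0.141 0.026 -2.099
v 0.167 0.065 -2.565
v 0.701 0.054 -1.541
v 0.131 0.276 -2.52
v 0.053 0.449 -2.412
v -0.054 0.557 -2.255
v -0.175 0.585 -2.075
v -0.29 0.527 -1.898
v -0.383 0.394 -1.753
v -0.438 0.204 -1.659
v -0.449 -0.013 -1.633
v -0.412 -0.223 -1.678
v -0.334 -0.396 -1.787
v -0.227 -0.504 -1.943
v -0.106 -0.532 -2.123
v 0.009 -0.475 -2.3
v 0.101 -0.341 -2.446
v 0.157 -0.151 -2.539
f 2 1 4
f 2 4 3
f 4 1 5
f 4 5 3
f 5 1 6
f 5 6 3
f 6 1 7
f 6 7 3
f 7 1 8
f 7 8 3
f 8 1 9
f 8 9 3
f 9 1 10
f 9 10 3
f 10 1 2
f 10 2 3
f 12 11 14
f 12 14 13
f 14 11 15
f 14 15 13
f 15 11 16
f 15 16 13
f 16 11 17
f 16 17 13
f 17 11 18
f 17 18 13
f 18 11 19
f 18 19 13
f 19 11 20
f 19 20 13
f 20 11 21
f 20 21 13
f 21 11 22
f 21 22 13
f 22 11 23
f 22 23 13
f 23 11 24
f 23 24 13
f 24 11 25
f 24 25 13
f 25 11 26
f 25 26 13
f 26 11 27
f 26 27 13
f 27 11 28
f 27 28 13
f 28 11 12
f 28 12 13



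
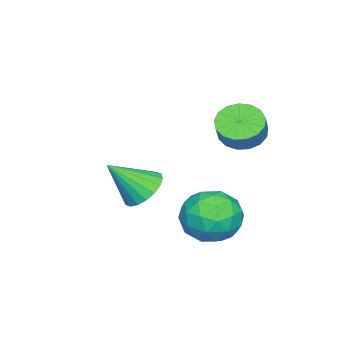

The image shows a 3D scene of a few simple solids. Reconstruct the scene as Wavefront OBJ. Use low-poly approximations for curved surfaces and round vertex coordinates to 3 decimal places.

v -1.366 3.356 -3.319
v -0.602 4.331 -3.5
v -0.098 2.169 -4.36
v 0.666 3.144 -4.541
v 0.533 2.657 -3.395
v -0.251 3.391 -2.753
v -0.449 3.109 -5.107
v -1.233 3.843 -4.465
v -0.035 4.178 -4.605
v 0.571 3.899 -3.547
v -1.271 2.601 -4.313
v -0.665 2.322 -3.255
v -1.095 3.948 -3.319
v 0.395 2.552 -4.541
v 0.317 2.266 -3.868
v 0.766 2.839 -3.975
v -0.889 3.395 -2.879
v -0.44 3.968 -2.985
v 0.227 2.984 -2.924
v -0.26 2.532 -4.875
v 0.189 3.105 -4.981
v -1.466 3.661 -3.885
v -1.017 4.234 -3.992
v -0.927 3.516 -4.936
v -0.313 4.431 -4.074
v 0.432 3.733 -4.686
v -0.223 3.713 -5.019
v -0.684 4.144 -4.641
v 0.043 4.267 -3.452
v 0.789 3.569 -4.064
v 0.71 3.283 -3.391
v 0.25 3.714 -3.013
v 0.376 4.177 -4.102
v -1.489 2.931 -3.796
v -0.743 2.233 -4.408
v -0.95 2.786 -4.847
v -1.41 3.217 -4.469
v -1.132 2.767 -3.174
v -0.387 2.069 -3.786
v -0.016 2.356 -3.219
v -0.477 2.787 -2.841
v -1.076 2.323 -3.758
v -2.954 3.369 -0.806
v -2.222 3.023 -1.284
v -1.634 3.145 -0.471
v -2.366 3.491 0.006
v -2.203 3.465 -1.364
v -1.615 3.587 -0.551
v -2.356 3.886 -1.316
v -1.769 4.007 -0.504
v -2.646 4.188 -1.151
v -2.059 4.309 -0.339
v -3.007 4.302 -0.908
v -2.419 4.424 -0.095
v -3.355 4.203 -0.641
v -2.767 4.325 0.172
v -3.612 3.913 -0.412
v -3.024 4.034 0.401
v -3.717 3.498 -0.273
v -3.13 3.62 0.539
v -3.648 3.054 -0.256
v -3.06 3.175 0.556
v -3.42 2.682 -0.366
v -2.832 2.803 0.446
v -3.085 2.467 -0.576
v -2.497 2.589 0.236
v -2.72 2.459 -0.839
v -2.132 2.581 -0.027
v -2.409 2.66 -1.094
v -1.821 2.782 -0.282
v -2.703 -0.516 -4.587
v -2.162 -1.009 -5.269
v -1.937 -1.664 -3.153
v -1.891 -0.677 -5.149
v -1.781 -0.313 -4.917
v -1.853 0.01 -4.62
v -2.093 0.229 -4.316
v -2.454 0.3 -4.066
v -2.865 0.21 -3.919
v -3.243 -0.024 -3.905
v -3.514 -0.355 -4.025
v -3.625 -0.719 -4.257
v -3.553 -1.042 -4.554
v -3.312 -1.261 -4.858
v -2.951 -1.333 -5.108
v -2.541 -1.243 -5.255
f 1 38 17
f 38 12 41
f 17 41 6
f 38 41 17
f 1 17 13
f 17 6 18
f 13 18 2
f 17 18 13
f 1 13 22
f 13 2 23
f 22 23 8
f 13 23 22
f 1 22 34
f 22 8 37
f 34 37 11
f 22 37 34
f 1 34 38
f 34 11 42
f 38 42 12
f 34 42 38
f 2 18 29
f 18 6 32
f 29 32 10
f 18 32 29
f 6 41 19
f 41 12 40
f 19 40 5
f 41 40 19
f 12 42 39
f 42 11 35
f 39 35 3
f 42 35 39
f 11 37 36
f 37 8 24
f 36 24 7
f 37 24 36
f 8 23 28
f 23 2 25
f 28 25 9
f 23 25 28
f 4 30 16
f 30 10 31
f 16 31 5
f 30 31 16
f 4 16 14
f 16 5 15
f 14 15 3
f 16 15 14
f 4 14 21
f 14 3 20
f 21 20 7
f 14 20 21
f 4 21 26
f 21 7 27
f 26 27 9
f 21 27 26
f 4 26 30
f 26 9 33
f 30 33 10
f 26 33 30
f 5 31 19
f 31 10 32
f 19 32 6
f 31 32 19
f 3 15 39
f 15 5 40
f 39 40 12
f 15 40 39
f 7 20 36
f 20 3 35
f 36 35 11
f 20 35 36
f 9 27 28
f 27 7 24
f 28 24 8
f 27 24 28
f 10 33 29
f 33 9 25
f 29 25 2
f 33 25 29
f 44 43 47
f 44 47 45
f 45 47 48
f 45 48 46
f 47 43 49
f 47 49 48
f 48 49 50
f 48 50 46
f 49 43 51
f 49 51 50
f 50 51 52
f 50 52 46
f 51 43 53
f 51 53 52
f 52 53 54
f 52 54 46
f 53 43 55
f 53 55 54
f 54 55 56
f 54 56 46
f 55 43 57
f 55 57 56
f 56 57 58
f 56 58 46
f 57 43 59
f 57 59 58
f 58 59 60
f 58 60 46
f 59 43 61
f 59 61 60
f 60 61 62
f 60 62 46
f 61 43 63
f 61 63 62
f 62 63 64
f 62 64 46
f 63 43 65
f 63 65 64
f 64 65 66
f 64 66 46
f 65 43 67
f 65 67 66
f 66 67 68
f 66 68 46
f 67 43 69
f 67 69 68
f 68 69 70
f 68 70 46
f 69 43 44
f 69 44 70
f 70 44 45
f 70 45 46
f 72 71 74
f 72 74 73
f 74 71 75
f 74 75 73
f 75 71 76
f 75 76 73
f 76 71 77
f 76 77 73
f 77 71 78
f 77 78 73
f 78 71 79
f 78 79 73
f 79 71 80
f 79 80 73
f 80 71 81
f 80 81 73
f 81 71 82
f 81 82 73
f 82 71 83
f 82 83 73
f 83 71 84
f 83 84 73
f 84 71 85
f 84 85 73
f 85 71 86
f 85 86 73
f 86 71 72
f 86 72 73



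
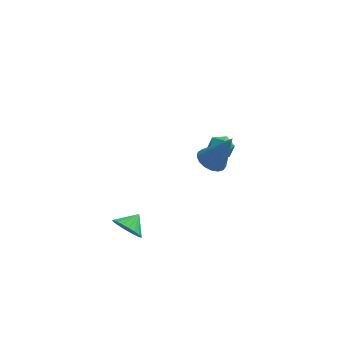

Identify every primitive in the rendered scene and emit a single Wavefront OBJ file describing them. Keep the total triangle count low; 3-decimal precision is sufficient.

v 2.327 3.656 0.01
v 2.729 4.27 0.06
v 3.271 3.01 0.34
v 3.673 3.624 0.39
v 3.132 3.499 0.873
v 2.548 3.898 0.668
v 3.452 3.382 -0.268
v 2.868 3.781 -0.473
v 3.424 4.101 -0.112
v 3.227 4.173 0.593
v 2.773 3.107 -0.193
v 2.576 3.179 0.512
v -0.986 -0.235 -3.098
v -0.435 -0.128 -3.75
v -0.514 0.495 -2.582
v -0.697 0.101 -3.835
v -1.008 0.272 -3.793
v -1.315 0.355 -3.63
v -1.565 0.337 -3.376
v -1.716 0.219 -3.073
v -1.739 0.024 -2.775
v -1.633 -0.217 -2.532
v -1.415 -0.46 -2.388
v -1.122 -0.665 -2.366
v -0.806 -0.795 -2.471
v -0.521 -0.828 -2.684
v -0.316 -0.759 -2.969
v -0.227 -0.599 -3.276
v -0.269 -0.376 -3.553
v 2.977 0.016 2.396
v 3.361 0.653 2.197
v 3.923 -0.016 4.124
v 3.059 0.781 2.365
v 2.738 0.734 2.54
v 2.472 0.522 2.682
v 2.321 0.194 2.759
v 2.321 -0.174 2.752
v 2.471 -0.499 2.664
v 2.737 -0.706 2.514
v 3.058 -0.748 2.338
v 3.36 -0.614 2.175
v 3.575 -0.337 2.062
v 3.652 0.022 2.026
v 3.575 0.379 2.075
f 1 12 6
f 1 6 2
f 1 2 8
f 1 8 11
f 1 11 12
f 2 6 10
f 6 12 5
f 12 11 3
f 11 8 7
f 8 2 9
f 4 10 5
f 4 5 3
f 4 3 7
f 4 7 9
f 4 9 10
f 5 10 6
f 3 5 12
f 7 3 11
f 9 7 8
f 10 9 2
f 14 13 16
f 14 16 15
f 16 13 17
f 16 17 15
f 17 13 18
f 17 18 15
f 18 13 19
f 18 19 15
f 19 13 20
f 19 20 15
f 20 13 21
f 20 21 15
f 21 13 22
f 21 22 15
f 22 13 23
f 22 23 15
f 23 13 24
f 23 24 15
f 24 13 25
f 24 25 15
f 25 13 26
f 25 26 15
f 26 13 27
f 26 27 15
f 27 13 28
f 27 28 15
f 28 13 29
f 28 29 15
f 29 13 14
f 29 14 15
f 31 30 33
f 31 33 32
f 33 30 34
f 33 34 32
f 34 30 35
f 34 35 32
f 35 30 36
f 35 36 32
f 36 30 37
f 36 37 32
f 37 30 38
f 37 38 32
f 38 30 39
f 38 39 32
f 39 30 40
f 39 40 32
f 40 30 41
f 40 41 32
f 41 30 42
f 41 42 32
f 42 30 43
f 42 43 32
f 43 30 44
f 43 44 32
f 44 30 31
f 44 31 32



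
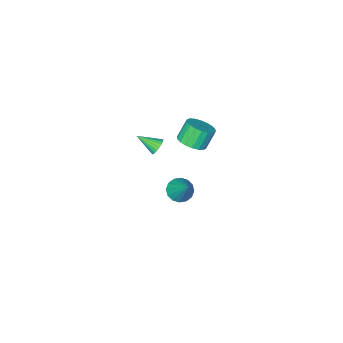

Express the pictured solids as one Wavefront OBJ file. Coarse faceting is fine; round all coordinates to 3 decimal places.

v -2.962 0.422 2.717
v -2.226 0.422 3.162
v -2.883 0.378 4.248
v -3.618 0.378 3.803
v -2.305 0.795 3.129
v -2.962 0.751 4.215
v -2.515 1.094 3.015
v -3.172 1.05 4.101
v -2.813 1.26 2.841
v -3.47 1.216 3.927
v -3.14 1.26 2.643
v -3.797 1.216 3.729
v -3.433 1.094 2.46
v -4.089 1.05 3.546
v -3.631 0.795 2.327
v -4.288 0.751 3.413
v -3.697 0.422 2.272
v -4.354 0.378 3.358
v -3.618 0.049 2.305
v -4.275 0.005 3.391
v -3.408 -0.25 2.419
v -4.065 -0.294 3.505
v -3.11 -0.416 2.593
v -3.767 -0.46 3.679
v -2.783 -0.416 2.791
v -3.44 -0.46 3.877
v -2.491 -0.25 2.974
v -3.147 -0.294 4.06
v -2.292 0.049 3.107
v -2.949 0.005 4.193
v -4.051 -2.183 -4.432
v -3.243 -2.274 -4.542
v -3.669 -0.797 -2.768
v -3.352 -1.947 -4.79
v -3.647 -1.683 -4.942
v -4.051 -1.553 -4.957
v -4.455 -1.592 -4.832
v -4.75 -1.79 -4.6
v -4.858 -2.093 -4.323
v -4.75 -2.42 -4.075
v -4.454 -2.684 -3.923
v -4.051 -2.813 -3.908
v -3.647 -2.774 -4.033
v -3.351 -2.577 -4.265
v -1.466 -0.596 2.354
v -1.18 -0.688 1.894
v -0.714 -1.524 3.006
v -1.059 -0.521 1.992
v -1.009 -0.366 2.154
v -1.037 -0.252 2.35
v -1.14 -0.197 2.546
v -1.299 -0.211 2.71
v -1.487 -0.292 2.812
v -1.672 -0.426 2.835
v -1.82 -0.589 2.775
v -1.908 -0.753 2.642
v -1.919 -0.89 2.46
v -1.852 -0.977 2.259
v -1.718 -0.997 2.075
v -1.541 -0.949 1.939
v -1.35 -0.839 1.875
f 2 1 5
f 2 5 3
f 3 5 6
f 3 6 4
f 5 1 7
f 5 7 6
f 6 7 8
f 6 8 4
f 7 1 9
f 7 9 8
f 8 9 10
f 8 10 4
f 9 1 11
f 9 11 10
f 10 11 12
f 10 12 4
f 11 1 13
f 11 13 12
f 12 13 14
f 12 14 4
f 13 1 15
f 13 15 14
f 14 15 16
f 14 16 4
f 15 1 17
f 15 17 16
f 16 17 18
f 16 18 4
f 17 1 19
f 17 19 18
f 18 19 20
f 18 20 4
f 19 1 21
f 19 21 20
f 20 21 22
f 20 22 4
f 21 1 23
f 21 23 22
f 22 23 24
f 22 24 4
f 23 1 25
f 23 25 24
f 24 25 26
f 24 26 4
f 25 1 27
f 25 27 26
f 26 27 28
f 26 28 4
f 27 1 29
f 27 29 28
f 28 29 30
f 28 30 4
f 29 1 2
f 29 2 30
f 30 2 3
f 30 3 4
f 32 31 34
f 32 34 33
f 34 31 35
f 34 35 33
f 35 31 36
f 35 36 33
f 36 31 37
f 36 37 33
f 37 31 38
f 37 38 33
f 38 31 39
f 38 39 33
f 39 31 40
f 39 40 33
f 40 31 41
f 40 41 33
f 41 31 42
f 41 42 33
f 42 31 43
f 42 43 33
f 43 31 44
f 43 44 33
f 44 31 32
f 44 32 33
f 46 45 48
f 46 48 47
f 48 45 49
f 48 49 47
f 49 45 50
f 49 50 47
f 50 45 51
f 50 51 47
f 51 45 52
f 51 52 47
f 52 45 53
f 52 53 47
f 53 45 54
f 53 54 47
f 54 45 55
f 54 55 47
f 55 45 56
f 55 56 47
f 56 45 57
f 56 57 47
f 57 45 58
f 57 58 47
f 58 45 59
f 58 59 47
f 59 45 60
f 59 60 47
f 60 45 61
f 60 61 47
f 61 45 46
f 61 46 47



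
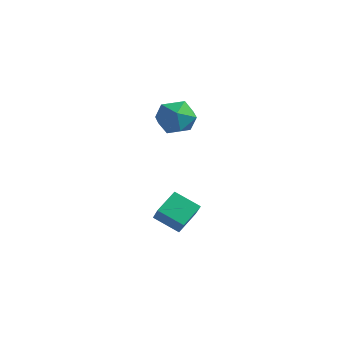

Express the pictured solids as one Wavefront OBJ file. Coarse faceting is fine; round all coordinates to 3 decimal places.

v 2.19 0.507 2.304
v 2.893 0.909 2.974
v 2.487 -1.049 2.926
v 3.19 -0.647 3.596
v 2.167 -0.437 3.719
v 1.984 0.524 3.335
v 3.396 -0.664 2.565
v 3.213 0.297 2.181
v 3.639 0.185 3.135
v 2.879 0.325 3.849
v 2.501 -0.465 2.051
v 1.741 -0.325 2.765
v 2.529 -1.501 -2.853
v 3.231 -2.065 -1.86
v 2.557 -0.328 -2.206
v 3.258 -0.891 -1.213
v 3.722 -1.169 -3.507
v 4.423 -1.732 -2.514
v 3.749 0.005 -2.86
v 4.451 -0.559 -1.867
f 1 12 6
f 1 6 2
f 1 2 8
f 1 8 11
f 1 11 12
f 2 6 10
f 6 12 5
f 12 11 3
f 11 8 7
f 8 2 9
f 4 10 5
f 4 5 3
f 4 3 7
f 4 7 9
f 4 9 10
f 5 10 6
f 3 5 12
f 7 3 11
f 9 7 8
f 10 9 2
f 14 16 13
f 17 14 13
f 13 16 15
f 15 17 13
f 14 20 16
f 18 14 17
f 18 20 14
f 16 20 15
f 19 17 15
f 15 20 19
f 19 18 17
f 20 18 19



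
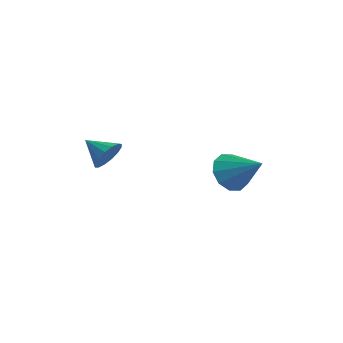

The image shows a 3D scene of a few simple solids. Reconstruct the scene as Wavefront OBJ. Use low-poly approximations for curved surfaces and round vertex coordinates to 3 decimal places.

v 0.557 -2.317 2.326
v 1.044 -2.752 2.821
v -0.497 -2.803 2.934
v 0.988 -2.381 3.02
v 0.816 -1.993 3.033
v 0.575 -1.692 2.856
v 0.329 -1.558 2.537
v 0.144 -1.628 2.162
v 0.069 -1.882 1.83
v 0.125 -2.253 1.631
v 0.297 -2.641 1.618
v 0.538 -2.942 1.795
v 0.784 -3.076 2.114
v 0.969 -3.006 2.489
v 1.813 2.899 0.521
v 2.365 3.018 -0.365
v 3.367 3.421 1.559
v 2.082 3.586 -0.227
v 1.697 3.891 0.197
v 1.356 3.817 0.744
v 1.189 3.393 1.206
v 1.262 2.78 1.406
v 1.545 2.212 1.268
v 1.93 1.907 0.845
v 2.271 1.981 0.298
v 2.438 2.405 -0.164
f 2 1 4
f 2 4 3
f 4 1 5
f 4 5 3
f 5 1 6
f 5 6 3
f 6 1 7
f 6 7 3
f 7 1 8
f 7 8 3
f 8 1 9
f 8 9 3
f 9 1 10
f 9 10 3
f 10 1 11
f 10 11 3
f 11 1 12
f 11 12 3
f 12 1 13
f 12 13 3
f 13 1 14
f 13 14 3
f 14 1 2
f 14 2 3
f 16 15 18
f 16 18 17
f 18 15 19
f 18 19 17
f 19 15 20
f 19 20 17
f 20 15 21
f 20 21 17
f 21 15 22
f 21 22 17
f 22 15 23
f 22 23 17
f 23 15 24
f 23 24 17
f 24 15 25
f 24 25 17
f 25 15 26
f 25 26 17
f 26 15 16
f 26 16 17



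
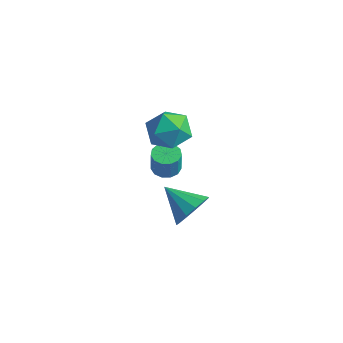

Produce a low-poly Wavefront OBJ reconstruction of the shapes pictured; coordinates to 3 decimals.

v -2.303 -0.036 -0.14
v -1.604 0.034 -0.244
v -1.398 -0.154 1.016
v -2.097 -0.224 1.12
v -1.744 0.401 -0.166
v -1.538 0.213 1.093
v -2.061 0.629 -0.08
v -1.855 0.441 1.18
v -2.455 0.646 -0.013
v -2.249 0.458 1.247
v -2.801 0.446 0.014
v -2.595 0.258 1.273
v -2.989 0.094 -0.008
v -2.782 -0.095 1.251
v -2.959 -0.3 -0.072
v -2.752 -0.488 1.188
v -2.721 -0.61 -0.157
v -2.514 -0.798 1.102
v -2.35 -0.738 -0.237
v -2.144 -0.926 1.022
v -1.964 -0.642 -0.286
v -1.758 -0.831 0.973
v -1.686 -0.355 -0.288
v -1.48 -0.543 0.971
v -1.515 0.479 3.802
v -0.926 -0.528 3.806
v -2.654 -0.192 2.454
v -2.065 -1.199 2.458
v -2.725 -0.907 3.375
v -2.021 -0.491 4.208
v -1.559 -0.229 2.052
v -0.855 0.187 2.885
v -0.953 -0.965 2.724
v -1.673 -1.384 3.541
v -1.907 0.664 2.719
v -2.627 0.245 3.536
v -0.719 0.136 -2.497
v -0.186 -0.239 -1.636
v -2.341 -0.116 -1.603
v -0.236 0.362 -1.558
v -0.439 0.892 -1.779
v -0.732 1.181 -2.227
v -1.02 1.139 -2.761
v -1.212 0.778 -3.212
v -1.248 0.213 -3.436
v -1.116 -0.376 -3.361
v -0.858 -0.803 -3.013
v -0.555 -0.932 -2.501
v -0.305 -0.722 -1.988
f 2 1 5
f 2 5 3
f 3 5 6
f 3 6 4
f 5 1 7
f 5 7 6
f 6 7 8
f 6 8 4
f 7 1 9
f 7 9 8
f 8 9 10
f 8 10 4
f 9 1 11
f 9 11 10
f 10 11 12
f 10 12 4
f 11 1 13
f 11 13 12
f 12 13 14
f 12 14 4
f 13 1 15
f 13 15 14
f 14 15 16
f 14 16 4
f 15 1 17
f 15 17 16
f 16 17 18
f 16 18 4
f 17 1 19
f 17 19 18
f 18 19 20
f 18 20 4
f 19 1 21
f 19 21 20
f 20 21 22
f 20 22 4
f 21 1 23
f 21 23 22
f 22 23 24
f 22 24 4
f 23 1 2
f 23 2 24
f 24 2 3
f 24 3 4
f 25 36 30
f 25 30 26
f 25 26 32
f 25 32 35
f 25 35 36
f 26 30 34
f 30 36 29
f 36 35 27
f 35 32 31
f 32 26 33
f 28 34 29
f 28 29 27
f 28 27 31
f 28 31 33
f 28 33 34
f 29 34 30
f 27 29 36
f 31 27 35
f 33 31 32
f 34 33 26
f 38 37 40
f 38 40 39
f 40 37 41
f 40 41 39
f 41 37 42
f 41 42 39
f 42 37 43
f 42 43 39
f 43 37 44
f 43 44 39
f 44 37 45
f 44 45 39
f 45 37 46
f 45 46 39
f 46 37 47
f 46 47 39
f 47 37 48
f 47 48 39
f 48 37 49
f 48 49 39
f 49 37 38
f 49 38 39



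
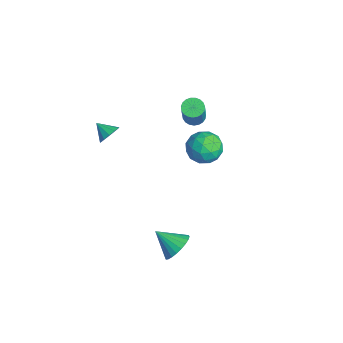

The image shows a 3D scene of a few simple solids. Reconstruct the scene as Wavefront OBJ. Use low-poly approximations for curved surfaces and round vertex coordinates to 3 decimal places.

v 3.073 -0.646 -3.279
v 3.691 -1.311 -3.429
v 2.287 -1.574 -2.401
v 3.828 -1.152 -3.138
v 3.851 -0.916 -2.868
v 3.755 -0.639 -2.661
v 3.555 -0.363 -2.548
v 3.282 -0.13 -2.546
v 2.977 0.024 -2.656
v 2.687 0.077 -2.86
v 2.455 0.019 -3.129
v 2.318 -0.14 -3.42
v 2.295 -0.376 -3.689
v 2.391 -0.653 -3.897
v 2.591 -0.929 -4.01
v 2.864 -1.161 -4.011
v 3.169 -1.316 -3.902
v 3.459 -1.368 -3.697
v -3.159 -2.421 0.746
v -2.67 -2.852 0.975
v -3.861 -2.939 1.274
v -2.69 -2.561 1.233
v -2.859 -2.227 1.336
v -3.123 -1.954 1.252
v -3.398 -1.829 1.007
v -3.597 -1.893 0.68
v -3.657 -2.124 0.373
v -3.559 -2.45 0.185
v -3.334 -2.766 0.175
v -3.053 -2.974 0.346
v -2.805 -3.005 0.644
v -1.842 1.766 2.451
v -1.353 1.604 2.124
v -0.288 1.193 3.923
v -0.778 1.354 4.249
v -1.314 1.853 2.158
v -0.25 1.442 3.956
v -1.367 2.086 2.243
v -0.302 1.675 4.041
v -1.502 2.264 2.363
v -0.437 1.853 4.161
v -1.696 2.356 2.499
v -0.631 1.945 4.297
v -1.915 2.345 2.626
v -0.85 1.934 4.425
v -2.121 2.235 2.723
v -1.056 1.824 4.522
v -2.28 2.043 2.773
v -1.215 1.632 4.572
v -2.362 1.803 2.767
v -1.298 1.392 4.566
v -2.355 1.557 2.707
v -1.29 1.146 4.505
v -2.259 1.347 2.602
v -1.195 0.936 4.4
v -2.092 1.209 2.471
v -1.027 0.798 4.269
v -1.881 1.168 2.337
v -0.816 0.756 4.135
v -1.663 1.229 2.222
v -0.598 0.818 4.02
v -1.476 1.384 2.147
v -0.411 0.973 3.945
v -1.991 3.309 -1.312
v -1.316 2.478 -1.366
v -3.024 2.402 -0.254
v -2.349 1.571 -0.308
v -2.056 2.467 0.203
v -1.418 3.028 -0.451
v -2.922 1.852 -1.169
v -2.284 2.413 -1.823
v -1.892 1.577 -1.277
v -1.356 1.957 -0.429
v -2.984 2.923 -1.191
v -2.448 3.303 -0.343
v -1.563 2.973 -1.432
v -2.777 1.907 -0.188
v -2.605 2.434 0.112
v -2.209 1.945 0.081
v -1.622 3.296 -0.894
v -1.226 2.808 -0.926
v -1.661 2.801 -0.003
v -3.114 2.072 -0.694
v -2.718 1.584 -0.726
v -2.131 2.935 -1.701
v -1.735 2.446 -1.732
v -2.679 2.079 -1.617
v -1.504 1.955 -1.412
v -2.112 1.422 -0.789
v -2.449 1.588 -1.296
v -2.073 1.917 -1.68
v -1.19 2.178 -0.913
v -1.797 1.645 -0.291
v -1.625 2.172 0.009
v -1.249 2.502 -0.375
v -1.528 1.649 -0.861
v -2.543 3.235 -1.329
v -3.15 2.702 -0.707
v -3.091 2.378 -1.245
v -2.715 2.708 -1.629
v -2.228 3.458 -0.831
v -2.836 2.925 -0.208
v -2.267 2.963 0.06
v -1.891 3.292 -0.324
v -2.812 3.231 -0.759
f 2 1 4
f 2 4 3
f 4 1 5
f 4 5 3
f 5 1 6
f 5 6 3
f 6 1 7
f 6 7 3
f 7 1 8
f 7 8 3
f 8 1 9
f 8 9 3
f 9 1 10
f 9 10 3
f 10 1 11
f 10 11 3
f 11 1 12
f 11 12 3
f 12 1 13
f 12 13 3
f 13 1 14
f 13 14 3
f 14 1 15
f 14 15 3
f 15 1 16
f 15 16 3
f 16 1 17
f 16 17 3
f 17 1 18
f 17 18 3
f 18 1 2
f 18 2 3
f 20 19 22
f 20 22 21
f 22 19 23
f 22 23 21
f 23 19 24
f 23 24 21
f 24 19 25
f 24 25 21
f 25 19 26
f 25 26 21
f 26 19 27
f 26 27 21
f 27 19 28
f 27 28 21
f 28 19 29
f 28 29 21
f 29 19 30
f 29 30 21
f 30 19 31
f 30 31 21
f 31 19 20
f 31 20 21
f 33 32 36
f 33 36 34
f 34 36 37
f 34 37 35
f 36 32 38
f 36 38 37
f 37 38 39
f 37 39 35
f 38 32 40
f 38 40 39
f 39 40 41
f 39 41 35
f 40 32 42
f 40 42 41
f 41 42 43
f 41 43 35
f 42 32 44
f 42 44 43
f 43 44 45
f 43 45 35
f 44 32 46
f 44 46 45
f 45 46 47
f 45 47 35
f 46 32 48
f 46 48 47
f 47 48 49
f 47 49 35
f 48 32 50
f 48 50 49
f 49 50 51
f 49 51 35
f 50 32 52
f 50 52 51
f 51 52 53
f 51 53 35
f 52 32 54
f 52 54 53
f 53 54 55
f 53 55 35
f 54 32 56
f 54 56 55
f 55 56 57
f 55 57 35
f 56 32 58
f 56 58 57
f 57 58 59
f 57 59 35
f 58 32 60
f 58 60 59
f 59 60 61
f 59 61 35
f 60 32 62
f 60 62 61
f 61 62 63
f 61 63 35
f 62 32 33
f 62 33 63
f 63 33 34
f 63 34 35
f 64 101 80
f 101 75 104
f 80 104 69
f 101 104 80
f 64 80 76
f 80 69 81
f 76 81 65
f 80 81 76
f 64 76 85
f 76 65 86
f 85 86 71
f 76 86 85
f 64 85 97
f 85 71 100
f 97 100 74
f 85 100 97
f 64 97 101
f 97 74 105
f 101 105 75
f 97 105 101
f 65 81 92
f 81 69 95
f 92 95 73
f 81 95 92
f 69 104 82
f 104 75 103
f 82 103 68
f 104 103 82
f 75 105 102
f 105 74 98
f 102 98 66
f 105 98 102
f 74 100 99
f 100 71 87
f 99 87 70
f 100 87 99
f 71 86 91
f 86 65 88
f 91 88 72
f 86 88 91
f 67 93 79
f 93 73 94
f 79 94 68
f 93 94 79
f 67 79 77
f 79 68 78
f 77 78 66
f 79 78 77
f 67 77 84
f 77 66 83
f 84 83 70
f 77 83 84
f 67 84 89
f 84 70 90
f 89 90 72
f 84 90 89
f 67 89 93
f 89 72 96
f 93 96 73
f 89 96 93
f 68 94 82
f 94 73 95
f 82 95 69
f 94 95 82
f 66 78 102
f 78 68 103
f 102 103 75
f 78 103 102
f 70 83 99
f 83 66 98
f 99 98 74
f 83 98 99
f 72 90 91
f 90 70 87
f 91 87 71
f 90 87 91
f 73 96 92
f 96 72 88
f 92 88 65
f 96 88 92



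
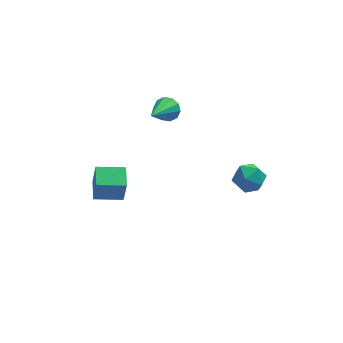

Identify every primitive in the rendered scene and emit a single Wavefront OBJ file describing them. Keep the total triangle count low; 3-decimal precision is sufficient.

v -3.872 2.291 -1.322
v -3.742 2.119 -0.182
v -3.84 3.24 -1.182
v -3.71 3.068 -0.043
v -2.71 2.272 -1.457
v -2.58 2.1 -0.318
v -2.678 3.221 -1.318
v -2.548 3.049 -0.178
v -0.849 4.305 2.153
v -0.406 4.276 2.494
v -1.551 3.175 2.967
v -0.627 4.507 2.626
v -0.932 4.662 2.577
v -1.206 4.68 2.366
v -1.344 4.555 2.074
v -1.292 4.335 1.812
v -1.071 4.103 1.681
v -0.765 3.949 1.73
v -0.492 3.93 1.94
v -0.354 4.055 2.232
v 2.023 0.519 1.586
v 2.48 0.182 2.004
v 1.16 -0.042 2.076
v 1.617 -0.379 2.494
v 1.504 0.311 2.579
v 2.037 0.658 2.277
v 1.603 -0.518 1.803
v 2.136 -0.171 1.501
v 2.22 -0.459 2.138
v 2.159 0.054 2.618
v 1.481 0.086 1.462
v 1.42 0.599 1.942
f 2 4 1
f 5 2 1
f 1 4 3
f 3 5 1
f 2 8 4
f 6 2 5
f 6 8 2
f 4 8 3
f 7 5 3
f 3 8 7
f 7 6 5
f 8 6 7
f 10 9 12
f 10 12 11
f 12 9 13
f 12 13 11
f 13 9 14
f 13 14 11
f 14 9 15
f 14 15 11
f 15 9 16
f 15 16 11
f 16 9 17
f 16 17 11
f 17 9 18
f 17 18 11
f 18 9 19
f 18 19 11
f 19 9 20
f 19 20 11
f 20 9 10
f 20 10 11
f 21 32 26
f 21 26 22
f 21 22 28
f 21 28 31
f 21 31 32
f 22 26 30
f 26 32 25
f 32 31 23
f 31 28 27
f 28 22 29
f 24 30 25
f 24 25 23
f 24 23 27
f 24 27 29
f 24 29 30
f 25 30 26
f 23 25 32
f 27 23 31
f 29 27 28
f 30 29 22



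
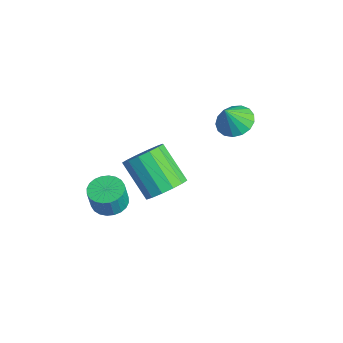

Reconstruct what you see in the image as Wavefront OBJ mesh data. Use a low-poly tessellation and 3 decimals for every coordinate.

v 1.719 3.421 2.987
v 2.596 3.403 2.788
v 1.961 2.819 4.113
v 2.546 3.775 2.998
v 2.306 4.067 3.205
v 1.932 4.21 3.363
v 1.509 4.173 3.434
v 1.133 3.964 3.403
v 0.892 3.63 3.277
v 0.841 3.248 3.084
v 0.99 2.906 2.869
v 1.306 2.682 2.681
v 1.717 2.627 2.563
v 2.128 2.754 2.542
v 2.445 3.034 2.623
v 3.59 -0.442 1.149
v 4.307 -0.9 1.693
v 2.887 -1.435 3.115
v 2.17 -0.978 2.571
v 4.298 -0.408 1.869
v 2.877 -0.943 3.291
v 4.099 0.075 1.852
v 2.678 -0.46 3.274
v 3.763 0.42 1.646
v 2.343 -0.116 3.068
v 3.381 0.533 1.307
v 1.961 -0.002 2.729
v 3.056 0.385 0.926
v 1.635 -0.15 2.348
v 2.873 0.015 0.605
v 1.453 -0.52 2.027
v 2.883 -0.477 0.429
v 1.462 -1.012 1.851
v 3.082 -0.96 0.446
v 1.661 -1.495 1.868
v 3.417 -1.304 0.652
v 1.997 -1.84 2.074
v 3.799 -1.418 0.991
v 2.379 -1.953 2.413
v 4.125 -1.27 1.372
v 2.704 -1.805 2.794
v 0.471 -1.93 -2.01
v 1.193 -2.329 -2.215
v 1.391 -2.568 -1.056
v 0.669 -2.17 -0.85
v 1.301 -2.019 -2.169
v 1.499 -2.258 -1.01
v 1.283 -1.695 -2.099
v 1.481 -1.934 -0.94
v 1.141 -1.407 -2.016
v 1.339 -1.646 -0.857
v 0.897 -1.199 -1.931
v 1.095 -1.438 -0.772
v 0.588 -1.102 -1.859
v 0.786 -1.341 -0.7
v 0.261 -1.132 -1.809
v 0.459 -1.371 -0.65
v -0.033 -1.283 -1.79
v 0.164 -1.522 -0.631
v -0.251 -1.532 -1.804
v -0.053 -1.771 -0.645
v -0.359 -1.842 -1.85
v -0.161 -2.081 -0.691
v -0.341 -2.166 -1.92
v -0.143 -2.405 -0.761
v -0.199 -2.454 -2.003
v -0.001 -2.693 -0.844
v 0.045 -2.662 -2.088
v 0.243 -2.901 -0.929
v 0.354 -2.759 -2.16
v 0.552 -2.998 -1.001
v 0.681 -2.729 -2.21
v 0.879 -2.968 -1.051
v 0.976 -2.578 -2.229
v 1.173 -2.817 -1.07
f 2 1 4
f 2 4 3
f 4 1 5
f 4 5 3
f 5 1 6
f 5 6 3
f 6 1 7
f 6 7 3
f 7 1 8
f 7 8 3
f 8 1 9
f 8 9 3
f 9 1 10
f 9 10 3
f 10 1 11
f 10 11 3
f 11 1 12
f 11 12 3
f 12 1 13
f 12 13 3
f 13 1 14
f 13 14 3
f 14 1 15
f 14 15 3
f 15 1 2
f 15 2 3
f 17 16 20
f 17 20 18
f 18 20 21
f 18 21 19
f 20 16 22
f 20 22 21
f 21 22 23
f 21 23 19
f 22 16 24
f 22 24 23
f 23 24 25
f 23 25 19
f 24 16 26
f 24 26 25
f 25 26 27
f 25 27 19
f 26 16 28
f 26 28 27
f 27 28 29
f 27 29 19
f 28 16 30
f 28 30 29
f 29 30 31
f 29 31 19
f 30 16 32
f 30 32 31
f 31 32 33
f 31 33 19
f 32 16 34
f 32 34 33
f 33 34 35
f 33 35 19
f 34 16 36
f 34 36 35
f 35 36 37
f 35 37 19
f 36 16 38
f 36 38 37
f 37 38 39
f 37 39 19
f 38 16 40
f 38 40 39
f 39 40 41
f 39 41 19
f 40 16 17
f 40 17 41
f 41 17 18
f 41 18 19
f 43 42 46
f 43 46 44
f 44 46 47
f 44 47 45
f 46 42 48
f 46 48 47
f 47 48 49
f 47 49 45
f 48 42 50
f 48 50 49
f 49 50 51
f 49 51 45
f 50 42 52
f 50 52 51
f 51 52 53
f 51 53 45
f 52 42 54
f 52 54 53
f 53 54 55
f 53 55 45
f 54 42 56
f 54 56 55
f 55 56 57
f 55 57 45
f 56 42 58
f 56 58 57
f 57 58 59
f 57 59 45
f 58 42 60
f 58 60 59
f 59 60 61
f 59 61 45
f 60 42 62
f 60 62 61
f 61 62 63
f 61 63 45
f 62 42 64
f 62 64 63
f 63 64 65
f 63 65 45
f 64 42 66
f 64 66 65
f 65 66 67
f 65 67 45
f 66 42 68
f 66 68 67
f 67 68 69
f 67 69 45
f 68 42 70
f 68 70 69
f 69 70 71
f 69 71 45
f 70 42 72
f 70 72 71
f 71 72 73
f 71 73 45
f 72 42 74
f 72 74 73
f 73 74 75
f 73 75 45
f 74 42 43
f 74 43 75
f 75 43 44
f 75 44 45



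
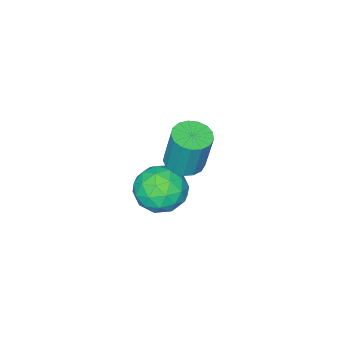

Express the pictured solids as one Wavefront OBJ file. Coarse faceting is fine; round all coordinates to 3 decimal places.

v -1.837 0.231 -1.107
v -1.388 -0.144 -1.024
v -1.374 0.175 0.349
v -1.823 0.549 0.267
v -1.262 0.102 -1.083
v -1.248 0.421 0.291
v -1.267 0.377 -1.146
v -1.253 0.696 0.227
v -1.403 0.619 -1.201
v -1.389 0.937 0.172
v -1.638 0.771 -1.234
v -1.624 1.09 0.139
v -1.919 0.8 -1.238
v -1.905 1.119 0.135
v -2.181 0.698 -1.212
v -2.167 1.017 0.162
v -2.364 0.489 -1.161
v -2.35 0.808 0.212
v -2.427 0.221 -1.099
v -2.413 0.54 0.275
v -2.354 -0.045 -1.038
v -2.34 0.274 0.336
v -2.163 -0.248 -0.992
v -2.149 0.071 0.381
v -1.897 -0.341 -0.973
v -1.883 -0.022 0.4
v -1.618 -0.303 -0.985
v -1.604 0.015 0.388
v -2.551 -0.537 -2.941
v -1.728 -0.776 -2.851
v -2.632 -1.264 -4.129
v -1.809 -1.503 -4.039
v -2.408 -1.808 -3.499
v -2.358 -1.358 -2.765
v -2.002 -0.682 -4.215
v -1.952 -0.232 -3.481
v -1.388 -0.866 -3.638
v -1.639 -1.562 -3.195
v -2.721 -0.478 -3.785
v -2.972 -1.174 -3.342
v -2.132 -0.593 -2.792
v -2.228 -1.447 -4.188
v -2.58 -1.626 -3.871
v -2.096 -1.767 -3.818
v -2.503 -0.935 -2.741
v -2.019 -1.076 -2.688
v -2.419 -1.682 -3.069
v -2.341 -0.964 -4.292
v -1.857 -1.105 -4.239
v -2.264 -0.273 -3.162
v -1.78 -0.414 -3.109
v -1.941 -0.358 -3.911
v -1.449 -0.786 -3.202
v -1.497 -1.213 -3.9
v -1.61 -0.73 -4.004
v -1.581 -0.466 -3.572
v -1.596 -1.195 -2.941
v -1.644 -1.622 -3.639
v -1.996 -1.801 -3.322
v -1.967 -1.537 -2.89
v -1.397 -1.248 -3.404
v -2.716 -0.418 -3.341
v -2.764 -0.845 -4.039
v -2.393 -0.503 -4.09
v -2.364 -0.239 -3.658
v -2.863 -0.827 -3.08
v -2.911 -1.254 -3.778
v -2.779 -1.574 -3.408
v -2.75 -1.31 -2.976
v -2.963 -0.792 -3.576
f 2 1 5
f 2 5 3
f 3 5 6
f 3 6 4
f 5 1 7
f 5 7 6
f 6 7 8
f 6 8 4
f 7 1 9
f 7 9 8
f 8 9 10
f 8 10 4
f 9 1 11
f 9 11 10
f 10 11 12
f 10 12 4
f 11 1 13
f 11 13 12
f 12 13 14
f 12 14 4
f 13 1 15
f 13 15 14
f 14 15 16
f 14 16 4
f 15 1 17
f 15 17 16
f 16 17 18
f 16 18 4
f 17 1 19
f 17 19 18
f 18 19 20
f 18 20 4
f 19 1 21
f 19 21 20
f 20 21 22
f 20 22 4
f 21 1 23
f 21 23 22
f 22 23 24
f 22 24 4
f 23 1 25
f 23 25 24
f 24 25 26
f 24 26 4
f 25 1 27
f 25 27 26
f 26 27 28
f 26 28 4
f 27 1 2
f 27 2 28
f 28 2 3
f 28 3 4
f 29 66 45
f 66 40 69
f 45 69 34
f 66 69 45
f 29 45 41
f 45 34 46
f 41 46 30
f 45 46 41
f 29 41 50
f 41 30 51
f 50 51 36
f 41 51 50
f 29 50 62
f 50 36 65
f 62 65 39
f 50 65 62
f 29 62 66
f 62 39 70
f 66 70 40
f 62 70 66
f 30 46 57
f 46 34 60
f 57 60 38
f 46 60 57
f 34 69 47
f 69 40 68
f 47 68 33
f 69 68 47
f 40 70 67
f 70 39 63
f 67 63 31
f 70 63 67
f 39 65 64
f 65 36 52
f 64 52 35
f 65 52 64
f 36 51 56
f 51 30 53
f 56 53 37
f 51 53 56
f 32 58 44
f 58 38 59
f 44 59 33
f 58 59 44
f 32 44 42
f 44 33 43
f 42 43 31
f 44 43 42
f 32 42 49
f 42 31 48
f 49 48 35
f 42 48 49
f 32 49 54
f 49 35 55
f 54 55 37
f 49 55 54
f 32 54 58
f 54 37 61
f 58 61 38
f 54 61 58
f 33 59 47
f 59 38 60
f 47 60 34
f 59 60 47
f 31 43 67
f 43 33 68
f 67 68 40
f 43 68 67
f 35 48 64
f 48 31 63
f 64 63 39
f 48 63 64
f 37 55 56
f 55 35 52
f 56 52 36
f 55 52 56
f 38 61 57
f 61 37 53
f 57 53 30
f 61 53 57

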